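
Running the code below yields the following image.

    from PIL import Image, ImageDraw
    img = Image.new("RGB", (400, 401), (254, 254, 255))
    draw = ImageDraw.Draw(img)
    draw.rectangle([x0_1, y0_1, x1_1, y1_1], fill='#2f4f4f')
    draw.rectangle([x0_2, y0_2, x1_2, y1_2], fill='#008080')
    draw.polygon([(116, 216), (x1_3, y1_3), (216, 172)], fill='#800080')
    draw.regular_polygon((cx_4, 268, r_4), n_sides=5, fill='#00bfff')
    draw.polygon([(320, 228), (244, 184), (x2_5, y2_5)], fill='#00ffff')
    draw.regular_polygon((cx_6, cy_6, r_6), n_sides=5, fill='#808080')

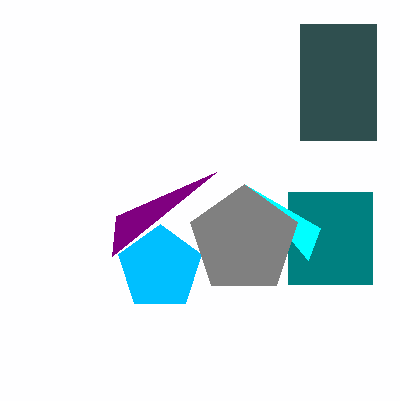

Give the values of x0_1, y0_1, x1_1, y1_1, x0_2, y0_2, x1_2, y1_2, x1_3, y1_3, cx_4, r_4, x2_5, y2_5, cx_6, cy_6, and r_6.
x0_1 = 300, y0_1 = 24, x1_1 = 376, y1_1 = 140, x0_2 = 288, y0_2 = 192, x1_2 = 372, y1_2 = 284, x1_3 = 112, y1_3 = 256, cx_4 = 160, r_4 = 44, x2_5 = 308, y2_5 = 260, cx_6 = 244, cy_6 = 240, r_6 = 56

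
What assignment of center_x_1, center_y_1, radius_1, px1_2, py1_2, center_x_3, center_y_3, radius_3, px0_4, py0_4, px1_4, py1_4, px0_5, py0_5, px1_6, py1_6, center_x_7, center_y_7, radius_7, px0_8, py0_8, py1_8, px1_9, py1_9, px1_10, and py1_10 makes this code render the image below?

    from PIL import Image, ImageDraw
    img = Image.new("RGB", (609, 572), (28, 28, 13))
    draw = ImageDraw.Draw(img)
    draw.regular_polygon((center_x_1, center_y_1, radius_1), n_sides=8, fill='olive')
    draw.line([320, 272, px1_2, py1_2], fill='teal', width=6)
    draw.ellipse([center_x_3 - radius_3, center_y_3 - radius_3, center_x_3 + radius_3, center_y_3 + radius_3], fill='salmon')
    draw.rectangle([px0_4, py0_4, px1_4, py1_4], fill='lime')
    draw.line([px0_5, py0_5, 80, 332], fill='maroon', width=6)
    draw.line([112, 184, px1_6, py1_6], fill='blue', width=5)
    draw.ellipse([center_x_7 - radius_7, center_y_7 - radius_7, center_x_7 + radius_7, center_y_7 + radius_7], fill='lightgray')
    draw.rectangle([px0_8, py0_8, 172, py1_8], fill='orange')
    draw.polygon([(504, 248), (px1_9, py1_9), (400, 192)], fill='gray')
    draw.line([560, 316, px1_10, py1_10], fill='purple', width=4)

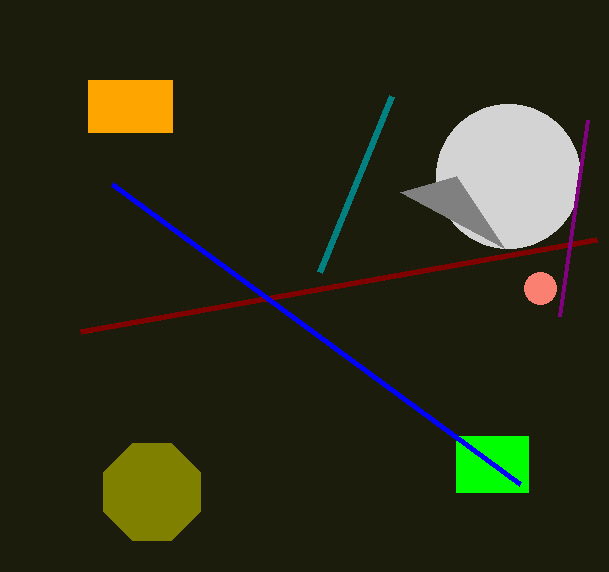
center_x_1 = 152; center_y_1 = 492; radius_1 = 52; px1_2 = 392; py1_2 = 96; center_x_3 = 540; center_y_3 = 288; radius_3 = 16; px0_4 = 456; py0_4 = 436; px1_4 = 528; py1_4 = 492; px0_5 = 596; py0_5 = 240; px1_6 = 520; py1_6 = 484; center_x_7 = 508; center_y_7 = 176; radius_7 = 72; px0_8 = 88; py0_8 = 80; py1_8 = 132; px1_9 = 456; py1_9 = 176; px1_10 = 588; py1_10 = 120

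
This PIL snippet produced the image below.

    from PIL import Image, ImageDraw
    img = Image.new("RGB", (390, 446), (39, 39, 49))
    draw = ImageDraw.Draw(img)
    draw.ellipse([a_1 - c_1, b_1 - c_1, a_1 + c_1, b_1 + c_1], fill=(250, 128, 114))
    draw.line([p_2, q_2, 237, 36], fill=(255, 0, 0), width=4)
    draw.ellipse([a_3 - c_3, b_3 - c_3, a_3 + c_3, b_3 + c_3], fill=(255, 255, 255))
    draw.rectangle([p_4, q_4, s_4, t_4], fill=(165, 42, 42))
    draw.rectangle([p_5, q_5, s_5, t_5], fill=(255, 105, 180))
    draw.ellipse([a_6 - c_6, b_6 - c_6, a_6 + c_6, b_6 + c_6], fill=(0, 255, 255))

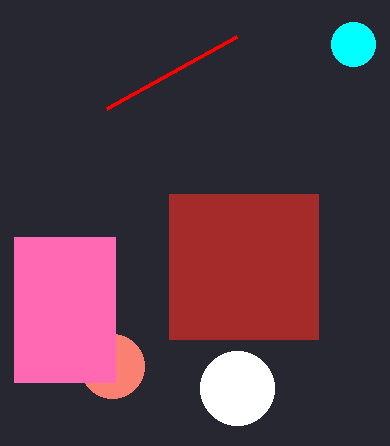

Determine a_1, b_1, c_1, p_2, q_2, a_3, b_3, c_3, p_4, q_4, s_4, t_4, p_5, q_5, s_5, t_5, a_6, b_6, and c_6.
a_1 = 112, b_1 = 366, c_1 = 32, p_2 = 107, q_2 = 108, a_3 = 237, b_3 = 388, c_3 = 37, p_4 = 169, q_4 = 194, s_4 = 318, t_4 = 339, p_5 = 14, q_5 = 237, s_5 = 115, t_5 = 382, a_6 = 353, b_6 = 44, c_6 = 22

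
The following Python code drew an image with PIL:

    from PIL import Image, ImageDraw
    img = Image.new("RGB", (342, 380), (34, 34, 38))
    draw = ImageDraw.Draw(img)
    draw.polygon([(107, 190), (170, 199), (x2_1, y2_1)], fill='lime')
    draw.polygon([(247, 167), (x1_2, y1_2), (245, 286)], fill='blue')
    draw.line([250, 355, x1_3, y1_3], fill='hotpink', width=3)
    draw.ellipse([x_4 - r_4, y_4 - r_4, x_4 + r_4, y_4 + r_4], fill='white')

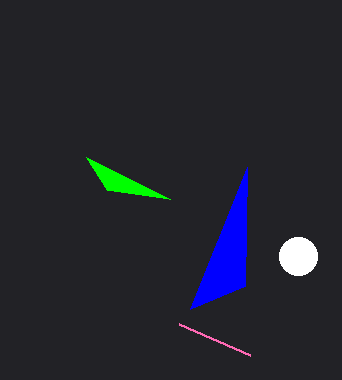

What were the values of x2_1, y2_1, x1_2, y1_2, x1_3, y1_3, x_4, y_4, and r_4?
x2_1 = 86, y2_1 = 157, x1_2 = 190, y1_2 = 309, x1_3 = 179, y1_3 = 324, x_4 = 298, y_4 = 256, r_4 = 19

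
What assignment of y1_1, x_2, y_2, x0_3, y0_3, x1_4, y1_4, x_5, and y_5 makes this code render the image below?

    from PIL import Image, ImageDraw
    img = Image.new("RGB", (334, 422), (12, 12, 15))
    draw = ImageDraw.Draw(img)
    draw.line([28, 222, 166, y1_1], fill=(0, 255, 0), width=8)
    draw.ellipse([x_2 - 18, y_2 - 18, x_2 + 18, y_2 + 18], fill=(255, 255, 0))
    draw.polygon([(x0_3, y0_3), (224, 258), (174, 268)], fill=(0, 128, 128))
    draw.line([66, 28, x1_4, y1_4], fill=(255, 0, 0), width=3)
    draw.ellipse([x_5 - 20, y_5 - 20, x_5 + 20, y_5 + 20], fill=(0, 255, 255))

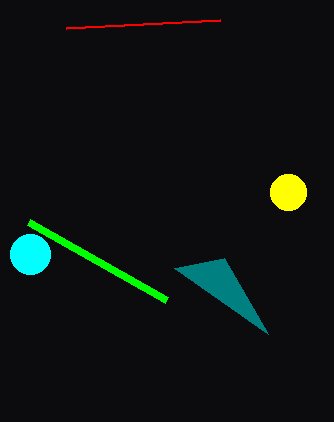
y1_1 = 300; x_2 = 288; y_2 = 192; x0_3 = 268; y0_3 = 334; x1_4 = 220; y1_4 = 20; x_5 = 30; y_5 = 254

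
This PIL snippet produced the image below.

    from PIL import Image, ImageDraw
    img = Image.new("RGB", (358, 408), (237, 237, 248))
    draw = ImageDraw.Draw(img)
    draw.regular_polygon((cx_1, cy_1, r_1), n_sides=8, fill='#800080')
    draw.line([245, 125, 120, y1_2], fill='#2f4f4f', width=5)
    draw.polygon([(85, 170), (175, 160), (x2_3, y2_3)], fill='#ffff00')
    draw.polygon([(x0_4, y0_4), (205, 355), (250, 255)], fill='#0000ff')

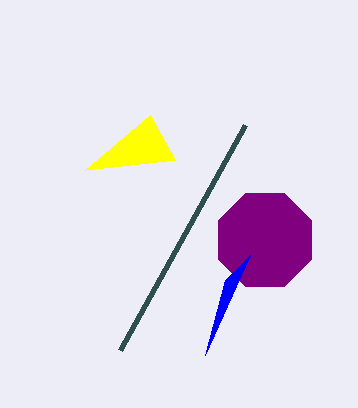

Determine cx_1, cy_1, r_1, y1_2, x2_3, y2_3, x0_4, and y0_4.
cx_1 = 265
cy_1 = 240
r_1 = 50
y1_2 = 350
x2_3 = 150
y2_3 = 115
x0_4 = 225
y0_4 = 280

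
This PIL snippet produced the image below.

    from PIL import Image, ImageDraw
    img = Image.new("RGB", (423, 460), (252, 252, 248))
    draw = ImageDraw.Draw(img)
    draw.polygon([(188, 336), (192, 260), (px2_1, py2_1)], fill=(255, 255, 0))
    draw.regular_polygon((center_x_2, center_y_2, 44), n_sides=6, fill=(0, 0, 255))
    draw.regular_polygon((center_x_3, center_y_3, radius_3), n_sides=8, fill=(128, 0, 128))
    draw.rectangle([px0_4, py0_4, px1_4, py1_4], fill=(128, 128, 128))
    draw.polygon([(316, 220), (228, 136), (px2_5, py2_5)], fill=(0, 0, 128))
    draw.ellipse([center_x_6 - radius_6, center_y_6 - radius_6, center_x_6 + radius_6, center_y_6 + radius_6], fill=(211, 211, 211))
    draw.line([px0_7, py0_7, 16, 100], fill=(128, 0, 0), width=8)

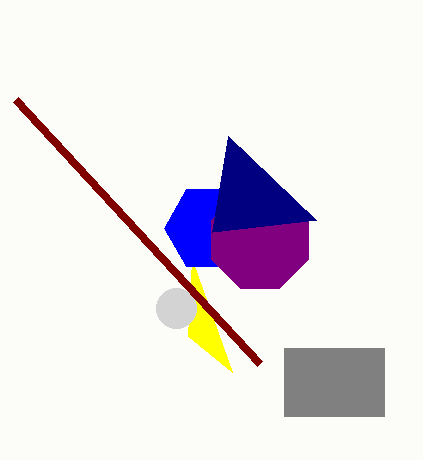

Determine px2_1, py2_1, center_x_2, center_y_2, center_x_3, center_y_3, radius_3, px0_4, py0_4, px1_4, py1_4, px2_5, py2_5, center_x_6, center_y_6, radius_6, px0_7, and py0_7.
px2_1 = 232; py2_1 = 372; center_x_2 = 208; center_y_2 = 228; center_x_3 = 260; center_y_3 = 240; radius_3 = 52; px0_4 = 284; py0_4 = 348; px1_4 = 384; py1_4 = 416; px2_5 = 212; py2_5 = 232; center_x_6 = 176; center_y_6 = 308; radius_6 = 20; px0_7 = 260; py0_7 = 364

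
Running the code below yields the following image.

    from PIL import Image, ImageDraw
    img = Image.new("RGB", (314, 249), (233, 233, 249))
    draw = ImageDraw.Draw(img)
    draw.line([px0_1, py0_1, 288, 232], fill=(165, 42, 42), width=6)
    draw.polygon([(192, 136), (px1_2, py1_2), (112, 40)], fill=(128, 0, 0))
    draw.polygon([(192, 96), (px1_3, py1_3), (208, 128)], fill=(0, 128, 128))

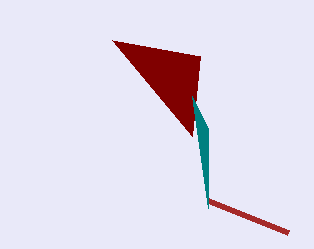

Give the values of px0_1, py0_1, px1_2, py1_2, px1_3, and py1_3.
px0_1 = 208; py0_1 = 200; px1_2 = 200; py1_2 = 56; px1_3 = 208; py1_3 = 208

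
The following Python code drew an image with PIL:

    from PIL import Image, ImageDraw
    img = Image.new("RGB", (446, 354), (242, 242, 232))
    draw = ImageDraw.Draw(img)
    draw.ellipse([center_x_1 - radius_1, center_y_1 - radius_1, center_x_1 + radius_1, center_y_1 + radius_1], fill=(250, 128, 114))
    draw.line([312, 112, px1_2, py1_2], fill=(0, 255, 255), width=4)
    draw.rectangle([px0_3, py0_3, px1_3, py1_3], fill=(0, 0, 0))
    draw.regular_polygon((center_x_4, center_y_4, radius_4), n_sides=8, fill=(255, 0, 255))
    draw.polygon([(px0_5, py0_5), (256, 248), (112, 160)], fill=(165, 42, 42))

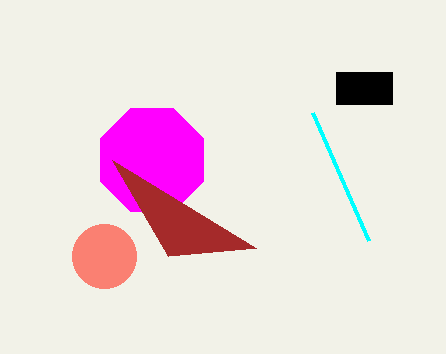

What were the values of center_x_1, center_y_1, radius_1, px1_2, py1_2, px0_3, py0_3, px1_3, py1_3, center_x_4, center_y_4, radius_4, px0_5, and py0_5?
center_x_1 = 104
center_y_1 = 256
radius_1 = 32
px1_2 = 368
py1_2 = 240
px0_3 = 336
py0_3 = 72
px1_3 = 392
py1_3 = 104
center_x_4 = 152
center_y_4 = 160
radius_4 = 56
px0_5 = 168
py0_5 = 256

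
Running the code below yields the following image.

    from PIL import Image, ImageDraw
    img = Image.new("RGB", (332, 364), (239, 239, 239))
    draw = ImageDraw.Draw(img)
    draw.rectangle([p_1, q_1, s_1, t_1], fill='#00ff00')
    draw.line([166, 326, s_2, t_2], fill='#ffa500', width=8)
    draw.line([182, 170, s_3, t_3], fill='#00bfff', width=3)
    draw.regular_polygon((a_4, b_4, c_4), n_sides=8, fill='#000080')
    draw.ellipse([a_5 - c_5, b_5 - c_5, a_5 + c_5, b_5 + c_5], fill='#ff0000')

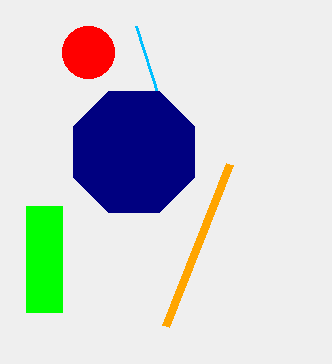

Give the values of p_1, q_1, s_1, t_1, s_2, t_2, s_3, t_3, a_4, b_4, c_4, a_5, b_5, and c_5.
p_1 = 26, q_1 = 206, s_1 = 62, t_1 = 312, s_2 = 230, t_2 = 164, s_3 = 136, t_3 = 26, a_4 = 134, b_4 = 152, c_4 = 66, a_5 = 88, b_5 = 52, c_5 = 26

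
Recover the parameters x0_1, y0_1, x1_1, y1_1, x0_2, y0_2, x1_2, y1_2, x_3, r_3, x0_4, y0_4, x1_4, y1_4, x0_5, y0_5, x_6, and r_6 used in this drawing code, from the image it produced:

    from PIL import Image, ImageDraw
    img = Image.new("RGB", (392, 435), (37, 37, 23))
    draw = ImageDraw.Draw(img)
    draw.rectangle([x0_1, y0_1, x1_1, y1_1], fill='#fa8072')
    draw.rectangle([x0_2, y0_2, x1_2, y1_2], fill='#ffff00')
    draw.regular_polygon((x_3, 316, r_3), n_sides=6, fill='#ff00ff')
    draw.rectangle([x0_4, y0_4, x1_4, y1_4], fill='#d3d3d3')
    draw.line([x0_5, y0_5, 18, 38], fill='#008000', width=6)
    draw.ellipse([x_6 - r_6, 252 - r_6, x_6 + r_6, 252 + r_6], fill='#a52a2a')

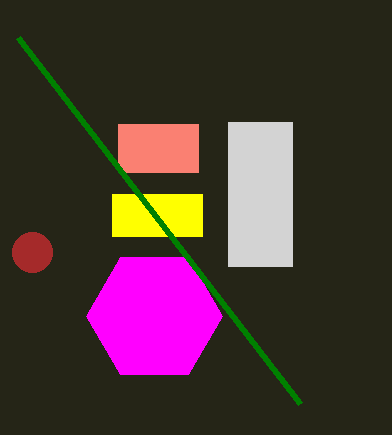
x0_1 = 118; y0_1 = 124; x1_1 = 198; y1_1 = 172; x0_2 = 112; y0_2 = 194; x1_2 = 202; y1_2 = 236; x_3 = 154; r_3 = 68; x0_4 = 228; y0_4 = 122; x1_4 = 292; y1_4 = 266; x0_5 = 300; y0_5 = 404; x_6 = 32; r_6 = 20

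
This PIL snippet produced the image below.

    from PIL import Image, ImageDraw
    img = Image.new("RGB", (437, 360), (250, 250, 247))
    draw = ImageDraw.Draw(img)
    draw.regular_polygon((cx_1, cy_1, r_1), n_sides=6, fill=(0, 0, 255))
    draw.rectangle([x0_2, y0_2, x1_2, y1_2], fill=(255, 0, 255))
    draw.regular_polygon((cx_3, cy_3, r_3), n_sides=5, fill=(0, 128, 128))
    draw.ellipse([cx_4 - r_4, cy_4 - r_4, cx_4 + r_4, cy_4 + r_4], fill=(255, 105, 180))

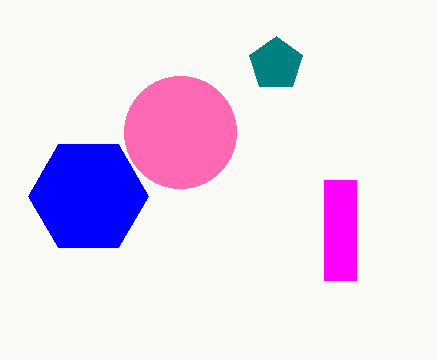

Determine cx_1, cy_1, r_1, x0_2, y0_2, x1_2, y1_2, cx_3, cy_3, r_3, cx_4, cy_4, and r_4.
cx_1 = 88, cy_1 = 196, r_1 = 60, x0_2 = 324, y0_2 = 180, x1_2 = 356, y1_2 = 280, cx_3 = 276, cy_3 = 64, r_3 = 28, cx_4 = 180, cy_4 = 132, r_4 = 56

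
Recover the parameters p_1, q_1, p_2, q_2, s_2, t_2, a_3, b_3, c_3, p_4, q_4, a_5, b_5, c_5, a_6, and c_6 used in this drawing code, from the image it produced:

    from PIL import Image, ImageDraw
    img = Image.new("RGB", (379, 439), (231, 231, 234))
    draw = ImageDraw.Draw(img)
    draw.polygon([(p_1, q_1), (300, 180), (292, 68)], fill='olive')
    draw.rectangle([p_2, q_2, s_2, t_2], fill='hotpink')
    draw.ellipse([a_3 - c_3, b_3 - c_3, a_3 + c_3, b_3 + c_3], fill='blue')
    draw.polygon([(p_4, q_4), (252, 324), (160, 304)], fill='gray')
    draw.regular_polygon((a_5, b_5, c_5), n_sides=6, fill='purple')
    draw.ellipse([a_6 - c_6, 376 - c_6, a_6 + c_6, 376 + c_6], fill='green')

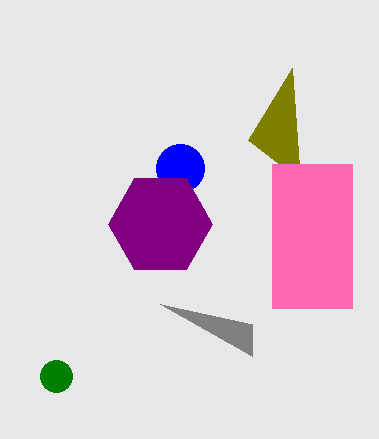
p_1 = 248
q_1 = 140
p_2 = 272
q_2 = 164
s_2 = 352
t_2 = 308
a_3 = 180
b_3 = 168
c_3 = 24
p_4 = 252
q_4 = 356
a_5 = 160
b_5 = 224
c_5 = 52
a_6 = 56
c_6 = 16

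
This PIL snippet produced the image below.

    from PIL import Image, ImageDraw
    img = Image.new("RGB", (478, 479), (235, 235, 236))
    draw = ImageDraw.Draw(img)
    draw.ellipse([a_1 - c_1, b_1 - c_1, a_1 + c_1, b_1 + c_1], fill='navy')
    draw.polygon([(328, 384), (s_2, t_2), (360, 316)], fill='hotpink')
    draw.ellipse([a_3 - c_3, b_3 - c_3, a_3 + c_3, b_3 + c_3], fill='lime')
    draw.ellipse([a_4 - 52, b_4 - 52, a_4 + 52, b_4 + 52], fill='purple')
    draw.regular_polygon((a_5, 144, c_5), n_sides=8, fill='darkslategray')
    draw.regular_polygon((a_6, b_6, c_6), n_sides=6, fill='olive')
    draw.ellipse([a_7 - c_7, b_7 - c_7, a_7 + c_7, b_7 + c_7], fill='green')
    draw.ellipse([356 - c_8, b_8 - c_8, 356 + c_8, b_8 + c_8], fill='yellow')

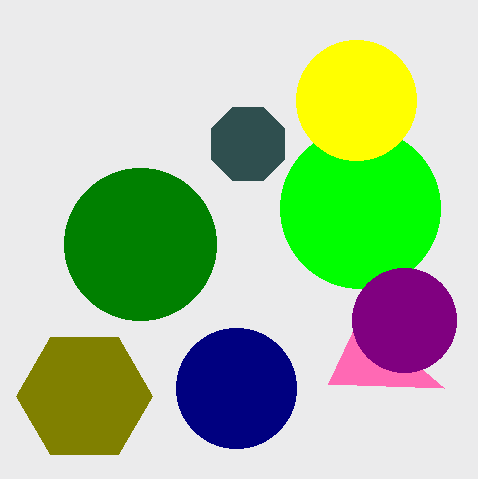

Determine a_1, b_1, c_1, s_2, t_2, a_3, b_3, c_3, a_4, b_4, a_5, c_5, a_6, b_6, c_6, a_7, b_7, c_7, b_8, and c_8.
a_1 = 236, b_1 = 388, c_1 = 60, s_2 = 444, t_2 = 388, a_3 = 360, b_3 = 208, c_3 = 80, a_4 = 404, b_4 = 320, a_5 = 248, c_5 = 40, a_6 = 84, b_6 = 396, c_6 = 68, a_7 = 140, b_7 = 244, c_7 = 76, b_8 = 100, c_8 = 60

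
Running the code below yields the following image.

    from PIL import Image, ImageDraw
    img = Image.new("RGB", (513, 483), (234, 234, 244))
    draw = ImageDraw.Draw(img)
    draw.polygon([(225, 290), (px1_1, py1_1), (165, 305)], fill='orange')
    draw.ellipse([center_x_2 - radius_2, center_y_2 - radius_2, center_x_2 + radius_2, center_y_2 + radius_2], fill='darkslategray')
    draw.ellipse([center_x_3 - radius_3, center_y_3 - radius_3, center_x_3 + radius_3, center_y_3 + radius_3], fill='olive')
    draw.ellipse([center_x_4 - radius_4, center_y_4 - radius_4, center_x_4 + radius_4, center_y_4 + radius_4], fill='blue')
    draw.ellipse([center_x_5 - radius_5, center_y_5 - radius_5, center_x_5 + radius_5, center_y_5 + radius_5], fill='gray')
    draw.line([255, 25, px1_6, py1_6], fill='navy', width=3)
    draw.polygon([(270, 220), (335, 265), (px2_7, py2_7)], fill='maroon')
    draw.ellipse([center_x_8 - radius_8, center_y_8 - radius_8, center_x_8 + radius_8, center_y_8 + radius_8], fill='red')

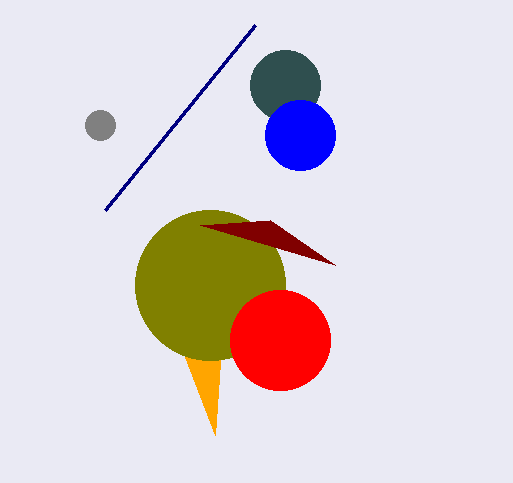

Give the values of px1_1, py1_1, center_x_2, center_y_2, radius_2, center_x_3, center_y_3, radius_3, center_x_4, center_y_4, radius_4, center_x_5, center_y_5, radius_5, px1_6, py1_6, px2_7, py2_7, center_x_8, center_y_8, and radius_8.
px1_1 = 215, py1_1 = 435, center_x_2 = 285, center_y_2 = 85, radius_2 = 35, center_x_3 = 210, center_y_3 = 285, radius_3 = 75, center_x_4 = 300, center_y_4 = 135, radius_4 = 35, center_x_5 = 100, center_y_5 = 125, radius_5 = 15, px1_6 = 105, py1_6 = 210, px2_7 = 200, py2_7 = 225, center_x_8 = 280, center_y_8 = 340, radius_8 = 50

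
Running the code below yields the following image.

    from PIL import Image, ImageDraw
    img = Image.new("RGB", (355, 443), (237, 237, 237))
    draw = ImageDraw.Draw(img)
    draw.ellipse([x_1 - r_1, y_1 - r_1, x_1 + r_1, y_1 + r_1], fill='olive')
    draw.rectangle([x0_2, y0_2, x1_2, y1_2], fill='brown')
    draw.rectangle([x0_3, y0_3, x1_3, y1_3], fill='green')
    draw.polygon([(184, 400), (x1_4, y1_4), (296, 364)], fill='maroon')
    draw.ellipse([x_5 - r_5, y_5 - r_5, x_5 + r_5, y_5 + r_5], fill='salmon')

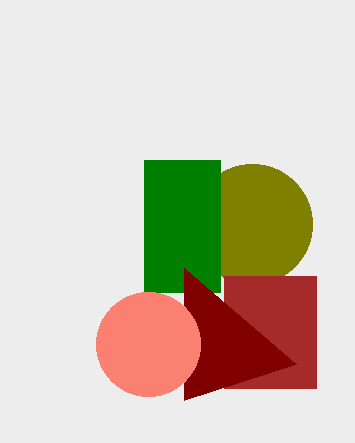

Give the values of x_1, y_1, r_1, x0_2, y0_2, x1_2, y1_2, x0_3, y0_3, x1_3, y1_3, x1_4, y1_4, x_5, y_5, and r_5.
x_1 = 252; y_1 = 224; r_1 = 60; x0_2 = 224; y0_2 = 276; x1_2 = 316; y1_2 = 388; x0_3 = 144; y0_3 = 160; x1_3 = 220; y1_3 = 292; x1_4 = 184; y1_4 = 268; x_5 = 148; y_5 = 344; r_5 = 52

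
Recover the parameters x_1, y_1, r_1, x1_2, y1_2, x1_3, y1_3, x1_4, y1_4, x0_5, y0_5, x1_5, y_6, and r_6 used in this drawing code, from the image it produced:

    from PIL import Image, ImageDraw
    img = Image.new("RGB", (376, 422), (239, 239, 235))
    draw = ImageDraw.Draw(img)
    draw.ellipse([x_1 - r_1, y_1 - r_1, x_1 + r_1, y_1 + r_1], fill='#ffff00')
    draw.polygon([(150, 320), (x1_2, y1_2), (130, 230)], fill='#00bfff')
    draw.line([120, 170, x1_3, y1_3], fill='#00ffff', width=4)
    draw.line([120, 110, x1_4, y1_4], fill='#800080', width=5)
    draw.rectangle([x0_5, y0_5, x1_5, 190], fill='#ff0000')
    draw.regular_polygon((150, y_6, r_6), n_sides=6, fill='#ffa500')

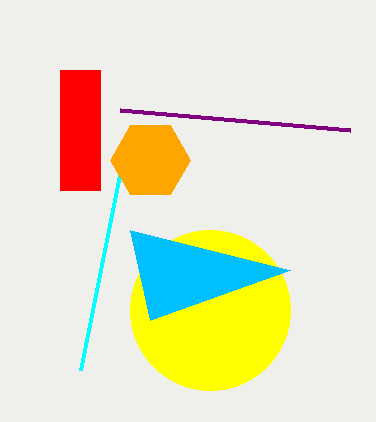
x_1 = 210, y_1 = 310, r_1 = 80, x1_2 = 290, y1_2 = 270, x1_3 = 80, y1_3 = 370, x1_4 = 350, y1_4 = 130, x0_5 = 60, y0_5 = 70, x1_5 = 100, y_6 = 160, r_6 = 40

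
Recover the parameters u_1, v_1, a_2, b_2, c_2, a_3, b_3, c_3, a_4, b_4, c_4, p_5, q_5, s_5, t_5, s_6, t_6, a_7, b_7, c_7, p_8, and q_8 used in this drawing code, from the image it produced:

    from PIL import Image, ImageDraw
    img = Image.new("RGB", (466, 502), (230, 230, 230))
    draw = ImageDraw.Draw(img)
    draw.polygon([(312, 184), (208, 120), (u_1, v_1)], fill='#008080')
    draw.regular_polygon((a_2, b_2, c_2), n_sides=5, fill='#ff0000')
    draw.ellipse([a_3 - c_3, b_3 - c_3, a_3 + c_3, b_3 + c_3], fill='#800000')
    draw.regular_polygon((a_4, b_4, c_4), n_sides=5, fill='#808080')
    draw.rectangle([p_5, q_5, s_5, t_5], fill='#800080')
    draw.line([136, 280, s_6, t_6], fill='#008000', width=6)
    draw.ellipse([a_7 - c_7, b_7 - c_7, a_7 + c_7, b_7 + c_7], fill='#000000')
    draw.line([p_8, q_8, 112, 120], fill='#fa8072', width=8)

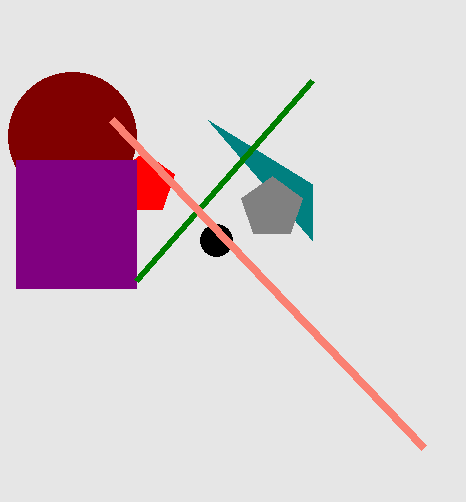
u_1 = 312, v_1 = 240, a_2 = 144, b_2 = 184, c_2 = 32, a_3 = 72, b_3 = 136, c_3 = 64, a_4 = 272, b_4 = 208, c_4 = 32, p_5 = 16, q_5 = 160, s_5 = 136, t_5 = 288, s_6 = 312, t_6 = 80, a_7 = 216, b_7 = 240, c_7 = 16, p_8 = 424, q_8 = 448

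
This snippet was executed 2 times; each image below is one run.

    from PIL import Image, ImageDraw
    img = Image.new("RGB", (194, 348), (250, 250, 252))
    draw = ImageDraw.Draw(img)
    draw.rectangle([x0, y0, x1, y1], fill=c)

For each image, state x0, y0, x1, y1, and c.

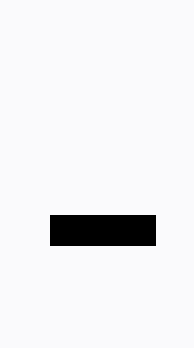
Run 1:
x0 = 50
y0 = 215
x1 = 155
y1 = 245
c = 'black'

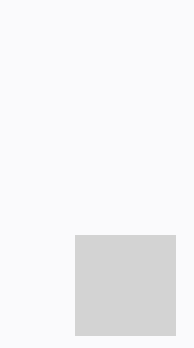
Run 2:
x0 = 75; y0 = 235; x1 = 175; y1 = 335; c = 'lightgray'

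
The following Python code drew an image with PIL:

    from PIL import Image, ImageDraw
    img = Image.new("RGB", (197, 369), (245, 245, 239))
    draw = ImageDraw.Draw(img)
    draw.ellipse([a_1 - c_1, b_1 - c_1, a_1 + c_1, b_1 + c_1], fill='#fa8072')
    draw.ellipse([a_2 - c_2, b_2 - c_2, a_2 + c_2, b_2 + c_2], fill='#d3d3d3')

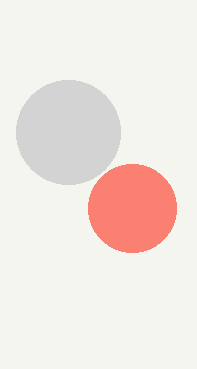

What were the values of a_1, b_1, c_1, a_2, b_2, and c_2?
a_1 = 132; b_1 = 208; c_1 = 44; a_2 = 68; b_2 = 132; c_2 = 52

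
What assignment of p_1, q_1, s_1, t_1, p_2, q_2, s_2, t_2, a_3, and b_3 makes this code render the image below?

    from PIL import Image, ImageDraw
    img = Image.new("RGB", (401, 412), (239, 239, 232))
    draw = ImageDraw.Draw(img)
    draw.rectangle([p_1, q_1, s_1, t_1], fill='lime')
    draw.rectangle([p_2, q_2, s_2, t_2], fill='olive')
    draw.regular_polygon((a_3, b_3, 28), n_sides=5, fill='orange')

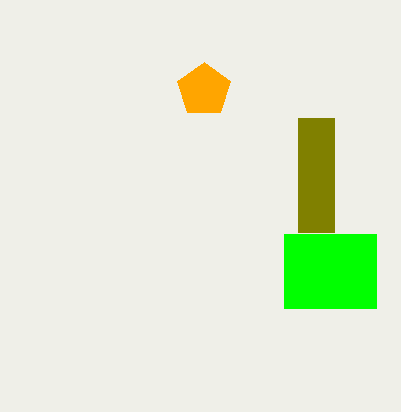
p_1 = 284; q_1 = 234; s_1 = 376; t_1 = 308; p_2 = 298; q_2 = 118; s_2 = 334; t_2 = 232; a_3 = 204; b_3 = 90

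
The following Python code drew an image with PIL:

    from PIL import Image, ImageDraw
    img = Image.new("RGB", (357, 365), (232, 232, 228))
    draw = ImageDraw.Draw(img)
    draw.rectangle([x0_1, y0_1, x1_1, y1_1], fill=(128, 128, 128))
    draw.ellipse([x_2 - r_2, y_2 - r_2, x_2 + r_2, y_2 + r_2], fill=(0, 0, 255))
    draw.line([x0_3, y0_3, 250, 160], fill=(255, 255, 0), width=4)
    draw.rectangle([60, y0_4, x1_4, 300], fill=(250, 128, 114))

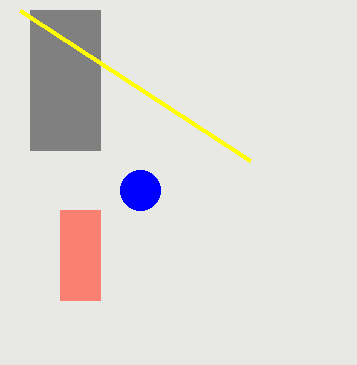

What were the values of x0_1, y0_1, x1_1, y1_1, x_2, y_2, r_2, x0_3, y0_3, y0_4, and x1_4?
x0_1 = 30
y0_1 = 10
x1_1 = 100
y1_1 = 150
x_2 = 140
y_2 = 190
r_2 = 20
x0_3 = 20
y0_3 = 10
y0_4 = 210
x1_4 = 100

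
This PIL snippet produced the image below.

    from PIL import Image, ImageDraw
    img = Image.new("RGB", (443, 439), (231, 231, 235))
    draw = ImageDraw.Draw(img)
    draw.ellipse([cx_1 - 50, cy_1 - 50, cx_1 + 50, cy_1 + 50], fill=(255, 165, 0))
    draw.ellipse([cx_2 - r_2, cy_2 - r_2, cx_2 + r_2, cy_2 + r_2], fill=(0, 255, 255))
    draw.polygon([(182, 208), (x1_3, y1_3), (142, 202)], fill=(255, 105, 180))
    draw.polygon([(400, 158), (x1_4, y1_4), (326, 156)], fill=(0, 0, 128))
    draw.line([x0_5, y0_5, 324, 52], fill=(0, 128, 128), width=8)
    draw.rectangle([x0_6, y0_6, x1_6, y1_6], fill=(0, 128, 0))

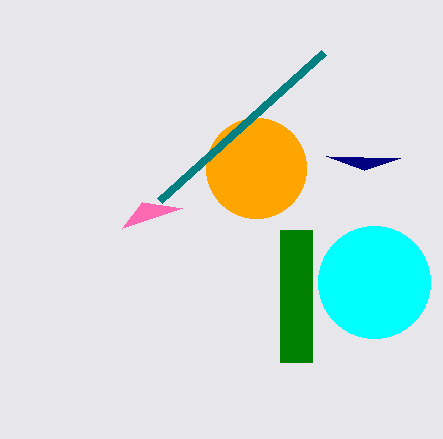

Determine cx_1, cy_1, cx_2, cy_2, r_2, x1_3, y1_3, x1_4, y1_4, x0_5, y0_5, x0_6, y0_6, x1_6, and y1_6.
cx_1 = 256, cy_1 = 168, cx_2 = 374, cy_2 = 282, r_2 = 56, x1_3 = 122, y1_3 = 228, x1_4 = 364, y1_4 = 170, x0_5 = 160, y0_5 = 200, x0_6 = 280, y0_6 = 230, x1_6 = 312, y1_6 = 362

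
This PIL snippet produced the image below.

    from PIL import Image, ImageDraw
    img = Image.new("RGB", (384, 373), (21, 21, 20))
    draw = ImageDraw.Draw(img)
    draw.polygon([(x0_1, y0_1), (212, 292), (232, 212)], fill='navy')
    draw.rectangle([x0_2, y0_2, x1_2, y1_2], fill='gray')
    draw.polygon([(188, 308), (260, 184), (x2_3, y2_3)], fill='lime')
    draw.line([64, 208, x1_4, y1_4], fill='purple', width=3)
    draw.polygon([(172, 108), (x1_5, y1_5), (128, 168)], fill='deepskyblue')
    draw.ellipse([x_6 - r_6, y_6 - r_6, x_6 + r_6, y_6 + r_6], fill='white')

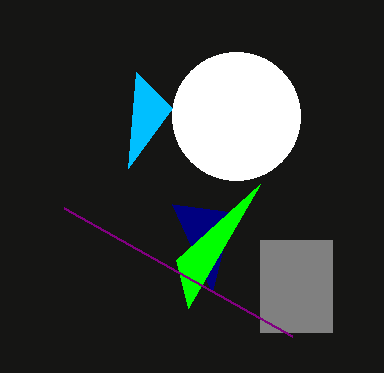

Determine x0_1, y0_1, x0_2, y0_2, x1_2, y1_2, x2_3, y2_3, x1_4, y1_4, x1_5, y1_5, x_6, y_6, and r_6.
x0_1 = 172, y0_1 = 204, x0_2 = 260, y0_2 = 240, x1_2 = 332, y1_2 = 332, x2_3 = 176, y2_3 = 260, x1_4 = 292, y1_4 = 336, x1_5 = 136, y1_5 = 72, x_6 = 236, y_6 = 116, r_6 = 64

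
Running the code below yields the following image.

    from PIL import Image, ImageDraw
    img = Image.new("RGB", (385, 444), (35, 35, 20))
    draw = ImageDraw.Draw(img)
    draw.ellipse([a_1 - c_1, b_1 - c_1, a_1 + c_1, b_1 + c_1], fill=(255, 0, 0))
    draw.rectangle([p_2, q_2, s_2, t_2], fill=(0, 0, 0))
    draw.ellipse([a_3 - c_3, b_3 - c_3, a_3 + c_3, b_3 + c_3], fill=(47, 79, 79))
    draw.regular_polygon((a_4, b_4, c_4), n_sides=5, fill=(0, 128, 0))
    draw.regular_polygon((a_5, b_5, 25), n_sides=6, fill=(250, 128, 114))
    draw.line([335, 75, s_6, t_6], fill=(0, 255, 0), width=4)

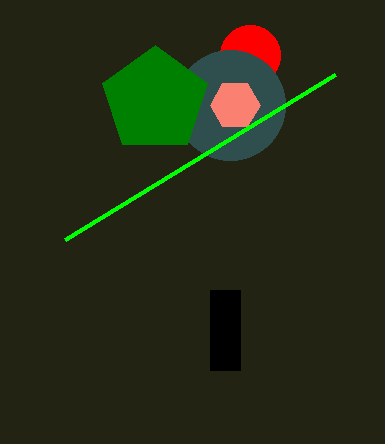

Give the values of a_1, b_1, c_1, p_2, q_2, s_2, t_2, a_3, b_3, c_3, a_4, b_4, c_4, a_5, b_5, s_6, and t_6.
a_1 = 250, b_1 = 55, c_1 = 30, p_2 = 210, q_2 = 290, s_2 = 240, t_2 = 370, a_3 = 230, b_3 = 105, c_3 = 55, a_4 = 155, b_4 = 100, c_4 = 55, a_5 = 235, b_5 = 105, s_6 = 65, t_6 = 240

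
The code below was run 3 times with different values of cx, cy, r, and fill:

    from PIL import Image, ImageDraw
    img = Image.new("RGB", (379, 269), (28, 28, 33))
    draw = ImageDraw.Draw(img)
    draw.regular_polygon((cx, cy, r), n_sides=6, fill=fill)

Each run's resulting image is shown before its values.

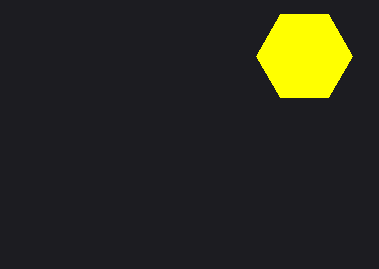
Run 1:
cx = 304, cy = 56, r = 48, fill = 'yellow'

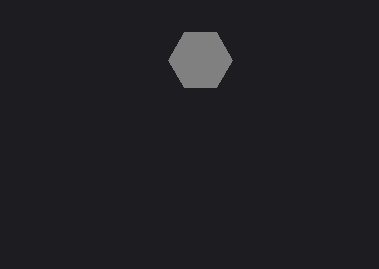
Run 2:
cx = 200
cy = 60
r = 32
fill = 'gray'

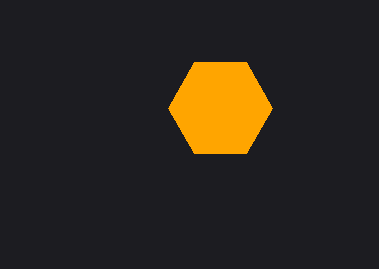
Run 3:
cx = 220, cy = 108, r = 52, fill = 'orange'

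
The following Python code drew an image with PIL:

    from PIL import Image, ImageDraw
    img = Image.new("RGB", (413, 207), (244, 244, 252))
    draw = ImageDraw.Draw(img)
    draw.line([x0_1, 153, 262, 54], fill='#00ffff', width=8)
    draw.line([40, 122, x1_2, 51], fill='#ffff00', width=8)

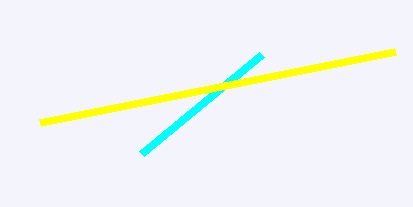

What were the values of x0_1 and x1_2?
x0_1 = 142
x1_2 = 395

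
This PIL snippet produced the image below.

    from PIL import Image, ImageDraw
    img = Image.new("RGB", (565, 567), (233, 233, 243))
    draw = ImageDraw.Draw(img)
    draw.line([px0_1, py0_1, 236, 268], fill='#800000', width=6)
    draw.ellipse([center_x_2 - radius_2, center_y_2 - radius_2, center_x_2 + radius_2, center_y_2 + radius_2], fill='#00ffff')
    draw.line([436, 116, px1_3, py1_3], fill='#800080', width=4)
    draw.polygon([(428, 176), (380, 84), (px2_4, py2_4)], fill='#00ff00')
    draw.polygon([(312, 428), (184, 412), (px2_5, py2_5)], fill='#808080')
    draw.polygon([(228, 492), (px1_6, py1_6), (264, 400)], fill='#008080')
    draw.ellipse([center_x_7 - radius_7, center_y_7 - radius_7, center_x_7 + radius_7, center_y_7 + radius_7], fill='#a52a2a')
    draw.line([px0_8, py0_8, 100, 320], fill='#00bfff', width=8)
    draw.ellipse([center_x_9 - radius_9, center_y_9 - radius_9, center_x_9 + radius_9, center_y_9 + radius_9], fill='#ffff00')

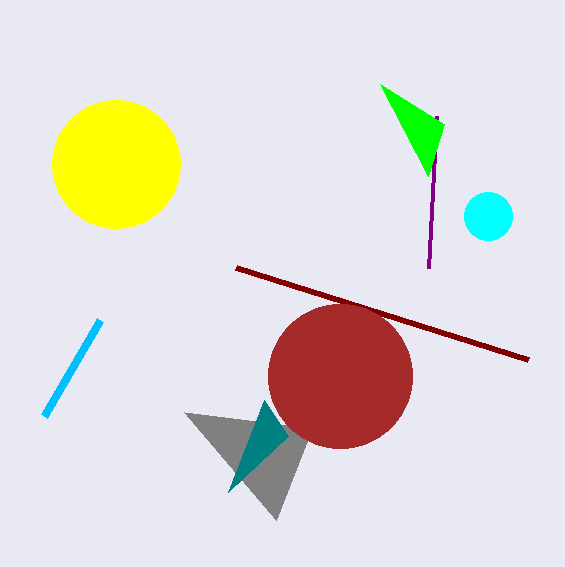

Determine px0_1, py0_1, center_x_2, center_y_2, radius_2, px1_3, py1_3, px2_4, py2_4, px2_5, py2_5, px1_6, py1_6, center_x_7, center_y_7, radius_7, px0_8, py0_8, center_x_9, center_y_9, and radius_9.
px0_1 = 528, py0_1 = 360, center_x_2 = 488, center_y_2 = 216, radius_2 = 24, px1_3 = 428, py1_3 = 268, px2_4 = 444, py2_4 = 124, px2_5 = 276, py2_5 = 520, px1_6 = 288, py1_6 = 436, center_x_7 = 340, center_y_7 = 376, radius_7 = 72, px0_8 = 44, py0_8 = 416, center_x_9 = 116, center_y_9 = 164, radius_9 = 64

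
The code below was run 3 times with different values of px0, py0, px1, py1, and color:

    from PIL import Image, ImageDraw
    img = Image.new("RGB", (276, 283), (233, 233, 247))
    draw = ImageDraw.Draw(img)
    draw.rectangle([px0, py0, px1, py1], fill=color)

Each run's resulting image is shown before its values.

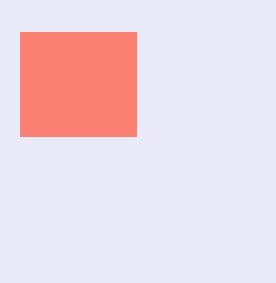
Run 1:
px0 = 20, py0 = 32, px1 = 136, py1 = 136, color = 'salmon'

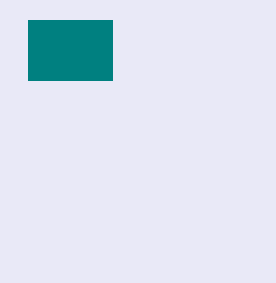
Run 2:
px0 = 28, py0 = 20, px1 = 112, py1 = 80, color = 'teal'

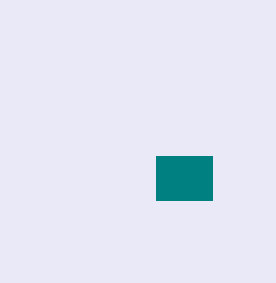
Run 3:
px0 = 156
py0 = 156
px1 = 212
py1 = 200
color = 'teal'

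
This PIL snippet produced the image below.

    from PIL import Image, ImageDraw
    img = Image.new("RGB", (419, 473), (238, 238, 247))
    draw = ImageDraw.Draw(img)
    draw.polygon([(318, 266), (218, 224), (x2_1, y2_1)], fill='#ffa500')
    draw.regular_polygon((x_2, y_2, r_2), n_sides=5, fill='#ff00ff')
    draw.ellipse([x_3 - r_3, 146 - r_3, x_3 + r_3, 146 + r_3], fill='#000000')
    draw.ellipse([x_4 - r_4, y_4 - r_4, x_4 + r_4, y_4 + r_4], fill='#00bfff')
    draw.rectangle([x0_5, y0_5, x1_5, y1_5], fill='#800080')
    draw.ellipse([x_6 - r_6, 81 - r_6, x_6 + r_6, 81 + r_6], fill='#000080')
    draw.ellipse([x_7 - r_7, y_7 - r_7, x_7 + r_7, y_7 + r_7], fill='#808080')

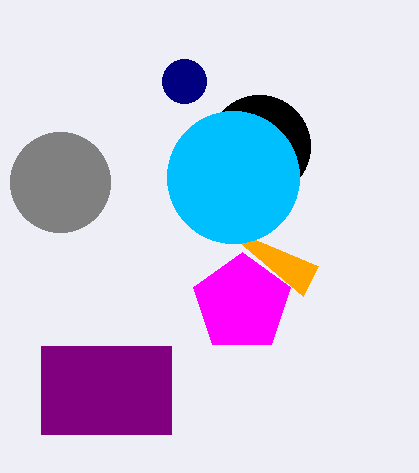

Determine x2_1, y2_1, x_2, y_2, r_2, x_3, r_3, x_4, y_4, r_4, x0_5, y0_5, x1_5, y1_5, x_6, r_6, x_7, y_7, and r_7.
x2_1 = 303; y2_1 = 296; x_2 = 242; y_2 = 303; r_2 = 51; x_3 = 259; r_3 = 51; x_4 = 233; y_4 = 177; r_4 = 66; x0_5 = 41; y0_5 = 346; x1_5 = 171; y1_5 = 434; x_6 = 184; r_6 = 22; x_7 = 60; y_7 = 182; r_7 = 50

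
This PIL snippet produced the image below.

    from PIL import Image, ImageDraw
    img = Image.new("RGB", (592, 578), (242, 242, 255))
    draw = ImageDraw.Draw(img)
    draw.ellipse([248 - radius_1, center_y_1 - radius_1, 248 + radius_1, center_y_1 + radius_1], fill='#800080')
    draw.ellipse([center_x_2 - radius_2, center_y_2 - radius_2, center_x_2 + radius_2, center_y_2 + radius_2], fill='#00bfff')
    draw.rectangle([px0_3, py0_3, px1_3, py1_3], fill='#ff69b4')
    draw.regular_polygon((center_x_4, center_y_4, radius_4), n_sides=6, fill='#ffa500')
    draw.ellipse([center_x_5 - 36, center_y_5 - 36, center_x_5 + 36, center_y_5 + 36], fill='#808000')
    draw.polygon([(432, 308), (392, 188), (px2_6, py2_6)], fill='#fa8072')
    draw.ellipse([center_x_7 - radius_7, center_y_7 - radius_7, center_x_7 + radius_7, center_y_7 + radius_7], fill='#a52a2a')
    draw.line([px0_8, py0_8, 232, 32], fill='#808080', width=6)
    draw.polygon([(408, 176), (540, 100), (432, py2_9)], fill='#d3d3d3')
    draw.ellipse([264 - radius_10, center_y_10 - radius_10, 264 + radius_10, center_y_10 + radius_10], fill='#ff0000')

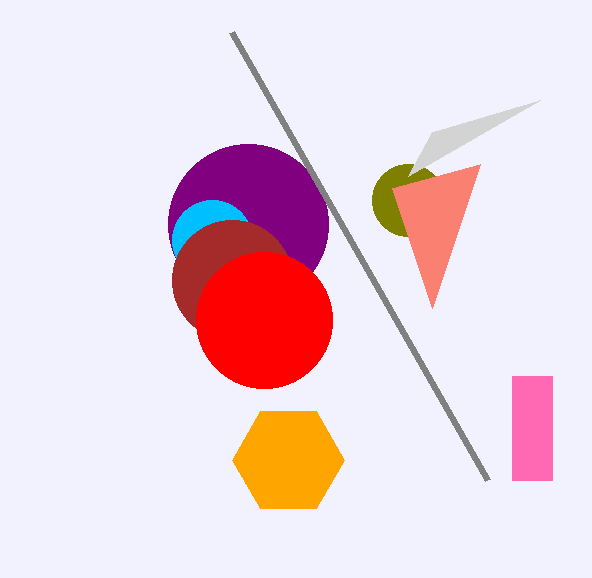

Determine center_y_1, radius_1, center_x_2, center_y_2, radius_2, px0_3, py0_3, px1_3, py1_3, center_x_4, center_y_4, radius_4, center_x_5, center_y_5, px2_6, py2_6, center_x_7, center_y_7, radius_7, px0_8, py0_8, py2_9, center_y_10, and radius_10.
center_y_1 = 224
radius_1 = 80
center_x_2 = 212
center_y_2 = 240
radius_2 = 40
px0_3 = 512
py0_3 = 376
px1_3 = 552
py1_3 = 480
center_x_4 = 288
center_y_4 = 460
radius_4 = 56
center_x_5 = 408
center_y_5 = 200
px2_6 = 480
py2_6 = 164
center_x_7 = 232
center_y_7 = 280
radius_7 = 60
px0_8 = 488
py0_8 = 480
py2_9 = 132
center_y_10 = 320
radius_10 = 68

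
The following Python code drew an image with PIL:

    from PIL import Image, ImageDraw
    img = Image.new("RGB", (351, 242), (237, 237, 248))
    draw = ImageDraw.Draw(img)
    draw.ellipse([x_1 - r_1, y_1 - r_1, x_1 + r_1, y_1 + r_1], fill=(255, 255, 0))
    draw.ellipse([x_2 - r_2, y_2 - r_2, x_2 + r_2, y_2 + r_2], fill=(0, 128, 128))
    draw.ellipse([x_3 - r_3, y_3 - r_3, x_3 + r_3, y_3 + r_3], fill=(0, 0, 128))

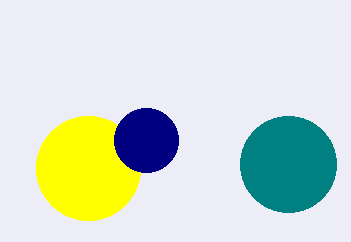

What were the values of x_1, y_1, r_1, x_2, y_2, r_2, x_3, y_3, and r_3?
x_1 = 88, y_1 = 168, r_1 = 52, x_2 = 288, y_2 = 164, r_2 = 48, x_3 = 146, y_3 = 140, r_3 = 32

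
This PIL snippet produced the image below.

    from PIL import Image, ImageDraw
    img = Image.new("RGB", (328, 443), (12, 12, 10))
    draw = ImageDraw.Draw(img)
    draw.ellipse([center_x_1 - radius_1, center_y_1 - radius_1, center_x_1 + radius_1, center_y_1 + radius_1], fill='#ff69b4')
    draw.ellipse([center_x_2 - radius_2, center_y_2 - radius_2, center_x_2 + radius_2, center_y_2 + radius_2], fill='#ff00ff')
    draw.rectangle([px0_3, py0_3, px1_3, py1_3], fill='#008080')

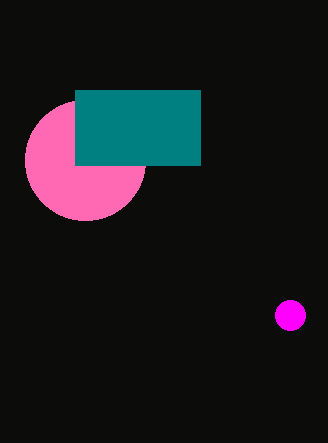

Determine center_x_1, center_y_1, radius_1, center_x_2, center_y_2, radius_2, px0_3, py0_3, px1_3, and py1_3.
center_x_1 = 85, center_y_1 = 160, radius_1 = 60, center_x_2 = 290, center_y_2 = 315, radius_2 = 15, px0_3 = 75, py0_3 = 90, px1_3 = 200, py1_3 = 165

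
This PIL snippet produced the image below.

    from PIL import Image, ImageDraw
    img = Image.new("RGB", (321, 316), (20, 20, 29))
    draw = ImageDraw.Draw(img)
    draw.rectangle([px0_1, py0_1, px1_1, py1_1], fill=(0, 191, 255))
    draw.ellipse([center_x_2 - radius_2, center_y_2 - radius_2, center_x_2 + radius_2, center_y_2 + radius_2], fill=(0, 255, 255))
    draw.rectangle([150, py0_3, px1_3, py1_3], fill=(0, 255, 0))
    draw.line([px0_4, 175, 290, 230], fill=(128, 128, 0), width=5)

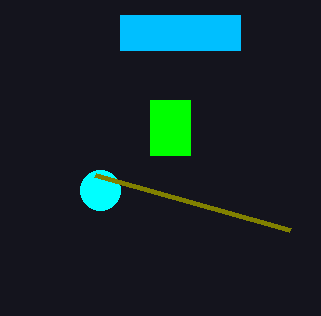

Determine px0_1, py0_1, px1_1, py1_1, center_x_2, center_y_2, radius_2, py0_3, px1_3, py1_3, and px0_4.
px0_1 = 120, py0_1 = 15, px1_1 = 240, py1_1 = 50, center_x_2 = 100, center_y_2 = 190, radius_2 = 20, py0_3 = 100, px1_3 = 190, py1_3 = 155, px0_4 = 95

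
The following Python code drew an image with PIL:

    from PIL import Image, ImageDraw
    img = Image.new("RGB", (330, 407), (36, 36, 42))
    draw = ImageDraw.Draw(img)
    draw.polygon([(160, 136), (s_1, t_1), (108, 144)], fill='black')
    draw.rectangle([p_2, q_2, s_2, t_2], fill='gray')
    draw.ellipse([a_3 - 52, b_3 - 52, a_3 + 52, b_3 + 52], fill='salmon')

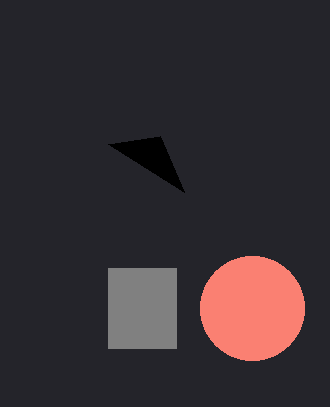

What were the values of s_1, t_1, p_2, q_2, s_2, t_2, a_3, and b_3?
s_1 = 184, t_1 = 192, p_2 = 108, q_2 = 268, s_2 = 176, t_2 = 348, a_3 = 252, b_3 = 308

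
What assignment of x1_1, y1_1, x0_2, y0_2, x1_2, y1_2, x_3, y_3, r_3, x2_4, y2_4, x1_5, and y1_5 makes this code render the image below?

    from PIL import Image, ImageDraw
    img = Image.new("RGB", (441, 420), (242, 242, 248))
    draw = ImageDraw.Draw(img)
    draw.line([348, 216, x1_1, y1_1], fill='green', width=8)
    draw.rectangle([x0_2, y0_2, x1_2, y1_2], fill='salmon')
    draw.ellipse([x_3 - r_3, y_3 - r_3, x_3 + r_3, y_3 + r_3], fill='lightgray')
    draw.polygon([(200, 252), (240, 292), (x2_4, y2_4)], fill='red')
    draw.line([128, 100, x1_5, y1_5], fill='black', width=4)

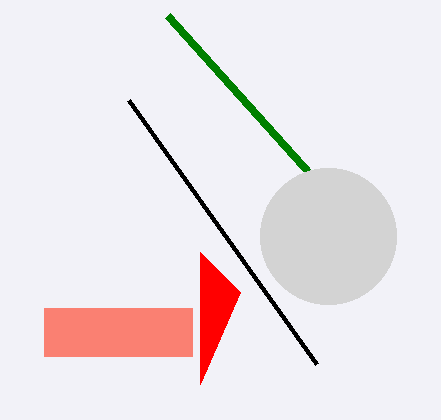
x1_1 = 168; y1_1 = 16; x0_2 = 44; y0_2 = 308; x1_2 = 192; y1_2 = 356; x_3 = 328; y_3 = 236; r_3 = 68; x2_4 = 200; y2_4 = 384; x1_5 = 316; y1_5 = 364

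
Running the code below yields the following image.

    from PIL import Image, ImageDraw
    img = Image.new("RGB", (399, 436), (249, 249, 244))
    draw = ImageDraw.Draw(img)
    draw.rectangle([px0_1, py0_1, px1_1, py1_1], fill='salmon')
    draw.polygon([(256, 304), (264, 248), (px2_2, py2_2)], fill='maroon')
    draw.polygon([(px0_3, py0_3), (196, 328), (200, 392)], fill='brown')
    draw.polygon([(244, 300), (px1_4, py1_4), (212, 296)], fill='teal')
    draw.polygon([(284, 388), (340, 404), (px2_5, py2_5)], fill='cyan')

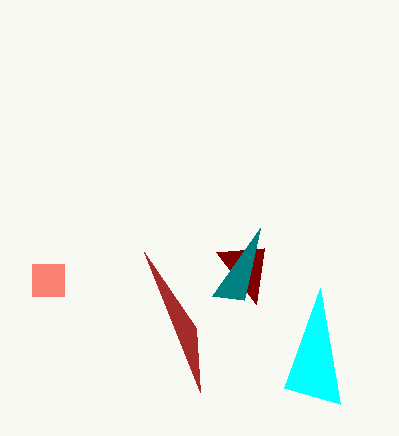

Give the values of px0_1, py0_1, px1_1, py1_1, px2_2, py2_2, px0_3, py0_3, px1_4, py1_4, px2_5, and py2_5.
px0_1 = 32; py0_1 = 264; px1_1 = 64; py1_1 = 296; px2_2 = 216; py2_2 = 252; px0_3 = 144; py0_3 = 252; px1_4 = 260; py1_4 = 228; px2_5 = 320; py2_5 = 288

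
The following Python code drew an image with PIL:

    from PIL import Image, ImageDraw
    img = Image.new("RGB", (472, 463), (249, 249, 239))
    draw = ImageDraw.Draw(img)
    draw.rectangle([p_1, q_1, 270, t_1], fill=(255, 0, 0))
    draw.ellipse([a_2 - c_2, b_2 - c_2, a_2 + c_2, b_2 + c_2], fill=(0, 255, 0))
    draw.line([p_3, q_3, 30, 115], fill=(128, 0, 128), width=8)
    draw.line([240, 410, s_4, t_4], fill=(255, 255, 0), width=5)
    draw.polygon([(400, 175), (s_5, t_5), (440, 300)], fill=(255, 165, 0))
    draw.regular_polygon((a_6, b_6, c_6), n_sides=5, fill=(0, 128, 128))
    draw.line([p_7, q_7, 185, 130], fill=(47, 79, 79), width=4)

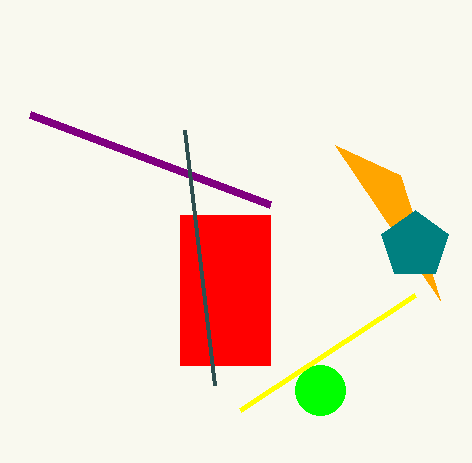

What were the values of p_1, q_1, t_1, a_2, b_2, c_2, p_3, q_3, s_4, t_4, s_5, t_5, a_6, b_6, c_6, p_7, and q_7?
p_1 = 180; q_1 = 215; t_1 = 365; a_2 = 320; b_2 = 390; c_2 = 25; p_3 = 270; q_3 = 205; s_4 = 415; t_4 = 295; s_5 = 335; t_5 = 145; a_6 = 415; b_6 = 245; c_6 = 35; p_7 = 215; q_7 = 385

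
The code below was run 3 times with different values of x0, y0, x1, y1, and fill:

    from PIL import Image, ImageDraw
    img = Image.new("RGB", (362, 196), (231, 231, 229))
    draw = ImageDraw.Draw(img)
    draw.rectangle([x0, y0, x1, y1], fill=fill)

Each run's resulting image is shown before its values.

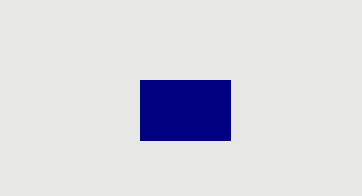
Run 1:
x0 = 140
y0 = 80
x1 = 230
y1 = 140
fill = 'navy'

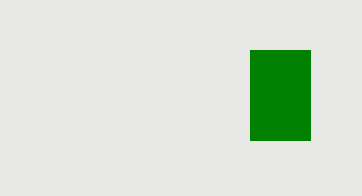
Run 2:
x0 = 250, y0 = 50, x1 = 310, y1 = 140, fill = 'green'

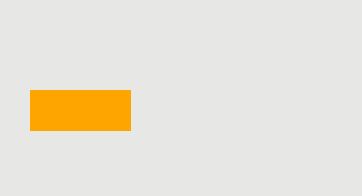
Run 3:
x0 = 30, y0 = 90, x1 = 130, y1 = 130, fill = 'orange'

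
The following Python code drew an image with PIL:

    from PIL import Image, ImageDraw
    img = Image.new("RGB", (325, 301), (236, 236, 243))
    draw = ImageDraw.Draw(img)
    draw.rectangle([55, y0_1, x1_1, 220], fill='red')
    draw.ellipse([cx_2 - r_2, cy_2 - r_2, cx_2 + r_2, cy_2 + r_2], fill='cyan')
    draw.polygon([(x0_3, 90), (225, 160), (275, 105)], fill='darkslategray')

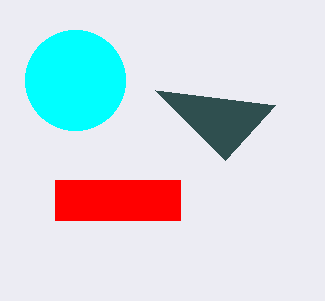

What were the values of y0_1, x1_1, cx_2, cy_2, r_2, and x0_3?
y0_1 = 180, x1_1 = 180, cx_2 = 75, cy_2 = 80, r_2 = 50, x0_3 = 155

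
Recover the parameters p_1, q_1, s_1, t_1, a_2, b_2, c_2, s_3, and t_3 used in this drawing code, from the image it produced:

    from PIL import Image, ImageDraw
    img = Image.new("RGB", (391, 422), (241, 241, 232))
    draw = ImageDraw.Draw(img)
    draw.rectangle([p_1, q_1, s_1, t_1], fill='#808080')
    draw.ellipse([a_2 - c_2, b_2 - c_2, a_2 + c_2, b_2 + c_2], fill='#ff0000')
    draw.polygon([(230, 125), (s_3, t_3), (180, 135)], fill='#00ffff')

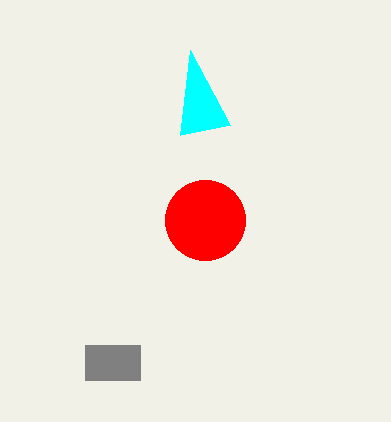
p_1 = 85
q_1 = 345
s_1 = 140
t_1 = 380
a_2 = 205
b_2 = 220
c_2 = 40
s_3 = 190
t_3 = 50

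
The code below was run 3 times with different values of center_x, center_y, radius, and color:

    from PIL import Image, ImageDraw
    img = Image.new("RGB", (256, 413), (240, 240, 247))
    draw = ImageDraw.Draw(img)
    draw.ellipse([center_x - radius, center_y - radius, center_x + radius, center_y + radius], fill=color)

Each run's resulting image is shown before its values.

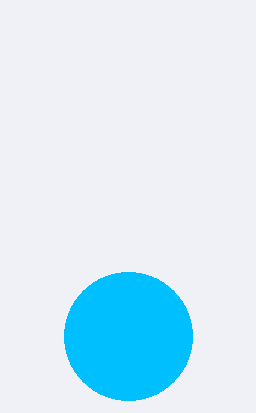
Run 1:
center_x = 128, center_y = 336, radius = 64, color = 'deepskyblue'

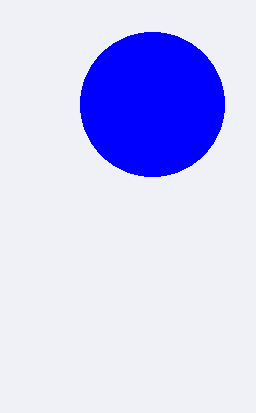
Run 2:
center_x = 152, center_y = 104, radius = 72, color = 'blue'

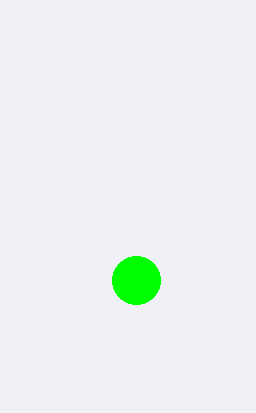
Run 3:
center_x = 136; center_y = 280; radius = 24; color = 'lime'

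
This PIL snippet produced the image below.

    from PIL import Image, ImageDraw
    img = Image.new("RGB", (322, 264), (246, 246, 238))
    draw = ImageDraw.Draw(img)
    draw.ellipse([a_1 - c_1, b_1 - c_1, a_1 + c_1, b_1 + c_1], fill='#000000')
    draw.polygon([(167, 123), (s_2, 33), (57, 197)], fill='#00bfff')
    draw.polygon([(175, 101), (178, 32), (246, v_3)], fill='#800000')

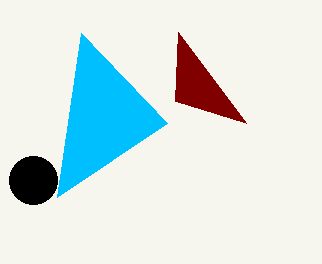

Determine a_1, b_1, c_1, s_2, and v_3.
a_1 = 33, b_1 = 180, c_1 = 24, s_2 = 81, v_3 = 123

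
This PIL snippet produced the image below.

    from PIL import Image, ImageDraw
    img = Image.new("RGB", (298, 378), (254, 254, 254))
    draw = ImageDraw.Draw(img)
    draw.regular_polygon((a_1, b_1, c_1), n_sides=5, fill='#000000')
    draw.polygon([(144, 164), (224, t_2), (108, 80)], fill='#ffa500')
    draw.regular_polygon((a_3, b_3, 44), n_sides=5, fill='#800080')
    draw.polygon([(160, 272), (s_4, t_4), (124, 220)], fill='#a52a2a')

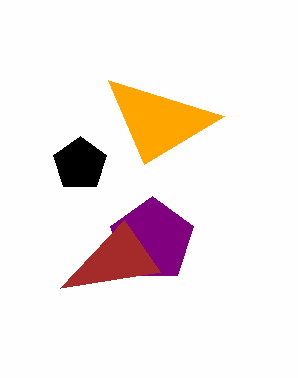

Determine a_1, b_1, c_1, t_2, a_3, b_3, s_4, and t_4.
a_1 = 80; b_1 = 164; c_1 = 28; t_2 = 116; a_3 = 152; b_3 = 240; s_4 = 60; t_4 = 288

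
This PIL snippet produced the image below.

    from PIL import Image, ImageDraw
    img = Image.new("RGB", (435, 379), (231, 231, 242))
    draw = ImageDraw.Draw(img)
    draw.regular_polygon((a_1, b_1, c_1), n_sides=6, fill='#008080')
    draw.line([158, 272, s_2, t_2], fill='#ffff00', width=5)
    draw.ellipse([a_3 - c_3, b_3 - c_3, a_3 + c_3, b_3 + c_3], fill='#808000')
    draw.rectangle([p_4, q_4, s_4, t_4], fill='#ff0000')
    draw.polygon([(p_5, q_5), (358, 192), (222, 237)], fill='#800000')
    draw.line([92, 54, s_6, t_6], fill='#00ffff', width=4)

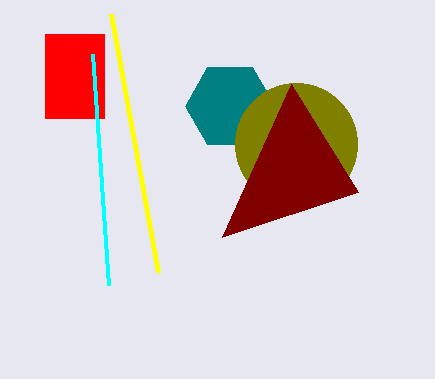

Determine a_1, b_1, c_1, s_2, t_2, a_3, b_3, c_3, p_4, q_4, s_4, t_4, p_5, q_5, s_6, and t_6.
a_1 = 230; b_1 = 106; c_1 = 45; s_2 = 111; t_2 = 14; a_3 = 296; b_3 = 144; c_3 = 61; p_4 = 45; q_4 = 34; s_4 = 104; t_4 = 118; p_5 = 291; q_5 = 84; s_6 = 108; t_6 = 285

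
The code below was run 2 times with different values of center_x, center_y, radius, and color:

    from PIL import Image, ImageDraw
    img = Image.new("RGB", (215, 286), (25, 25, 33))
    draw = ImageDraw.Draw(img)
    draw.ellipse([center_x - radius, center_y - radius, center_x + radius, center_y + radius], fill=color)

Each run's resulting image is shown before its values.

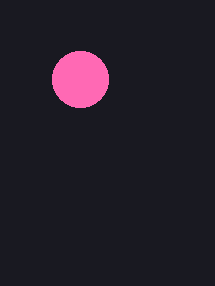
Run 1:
center_x = 80
center_y = 79
radius = 28
color = 'hotpink'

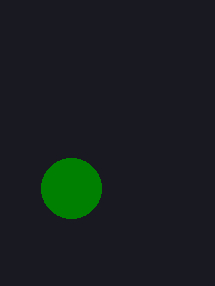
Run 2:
center_x = 71, center_y = 188, radius = 30, color = 'green'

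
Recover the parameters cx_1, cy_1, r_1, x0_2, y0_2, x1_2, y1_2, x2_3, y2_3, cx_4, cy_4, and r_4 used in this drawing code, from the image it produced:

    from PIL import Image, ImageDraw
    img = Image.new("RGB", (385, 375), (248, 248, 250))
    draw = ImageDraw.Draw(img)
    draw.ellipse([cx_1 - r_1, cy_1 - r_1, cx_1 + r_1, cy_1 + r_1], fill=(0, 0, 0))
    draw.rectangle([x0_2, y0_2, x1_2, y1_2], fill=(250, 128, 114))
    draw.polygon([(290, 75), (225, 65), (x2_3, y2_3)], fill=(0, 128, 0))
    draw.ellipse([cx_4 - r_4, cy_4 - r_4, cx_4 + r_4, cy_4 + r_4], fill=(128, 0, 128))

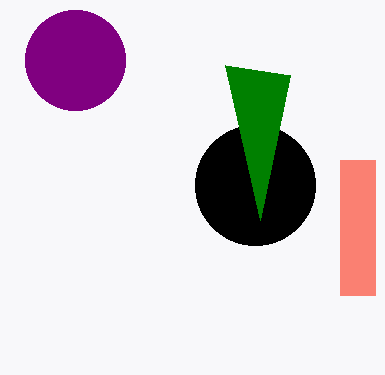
cx_1 = 255; cy_1 = 185; r_1 = 60; x0_2 = 340; y0_2 = 160; x1_2 = 375; y1_2 = 295; x2_3 = 260; y2_3 = 220; cx_4 = 75; cy_4 = 60; r_4 = 50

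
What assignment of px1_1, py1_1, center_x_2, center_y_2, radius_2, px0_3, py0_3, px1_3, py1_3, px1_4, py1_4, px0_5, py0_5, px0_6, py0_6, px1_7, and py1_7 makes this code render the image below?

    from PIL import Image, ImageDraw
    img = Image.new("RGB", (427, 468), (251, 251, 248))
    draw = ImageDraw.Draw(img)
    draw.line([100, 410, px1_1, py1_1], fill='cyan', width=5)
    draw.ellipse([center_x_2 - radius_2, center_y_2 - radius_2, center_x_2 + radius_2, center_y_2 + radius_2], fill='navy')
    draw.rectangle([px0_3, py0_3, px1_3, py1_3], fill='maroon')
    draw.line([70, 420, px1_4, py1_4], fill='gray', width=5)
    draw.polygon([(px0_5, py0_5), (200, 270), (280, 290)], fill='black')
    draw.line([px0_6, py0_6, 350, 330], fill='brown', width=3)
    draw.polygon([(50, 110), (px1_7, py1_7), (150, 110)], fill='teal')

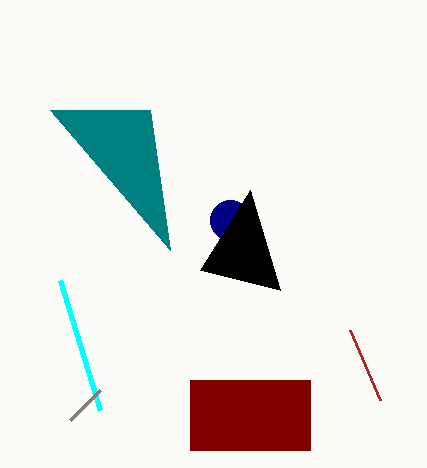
px1_1 = 60, py1_1 = 280, center_x_2 = 230, center_y_2 = 220, radius_2 = 20, px0_3 = 190, py0_3 = 380, px1_3 = 310, py1_3 = 450, px1_4 = 100, py1_4 = 390, px0_5 = 250, py0_5 = 190, px0_6 = 380, py0_6 = 400, px1_7 = 170, py1_7 = 250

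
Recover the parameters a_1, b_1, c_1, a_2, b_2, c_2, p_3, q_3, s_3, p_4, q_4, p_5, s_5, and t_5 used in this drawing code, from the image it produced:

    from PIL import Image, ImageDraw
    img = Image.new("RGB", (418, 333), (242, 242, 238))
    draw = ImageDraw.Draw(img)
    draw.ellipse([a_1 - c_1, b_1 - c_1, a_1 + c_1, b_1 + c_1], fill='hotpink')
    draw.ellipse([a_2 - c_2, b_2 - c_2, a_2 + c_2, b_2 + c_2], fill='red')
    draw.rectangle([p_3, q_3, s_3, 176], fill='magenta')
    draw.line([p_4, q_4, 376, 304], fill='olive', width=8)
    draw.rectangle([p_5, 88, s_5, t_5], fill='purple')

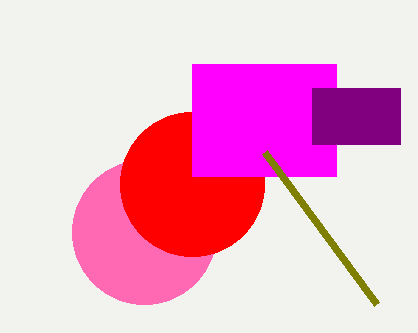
a_1 = 144
b_1 = 232
c_1 = 72
a_2 = 192
b_2 = 184
c_2 = 72
p_3 = 192
q_3 = 64
s_3 = 336
p_4 = 264
q_4 = 152
p_5 = 312
s_5 = 400
t_5 = 144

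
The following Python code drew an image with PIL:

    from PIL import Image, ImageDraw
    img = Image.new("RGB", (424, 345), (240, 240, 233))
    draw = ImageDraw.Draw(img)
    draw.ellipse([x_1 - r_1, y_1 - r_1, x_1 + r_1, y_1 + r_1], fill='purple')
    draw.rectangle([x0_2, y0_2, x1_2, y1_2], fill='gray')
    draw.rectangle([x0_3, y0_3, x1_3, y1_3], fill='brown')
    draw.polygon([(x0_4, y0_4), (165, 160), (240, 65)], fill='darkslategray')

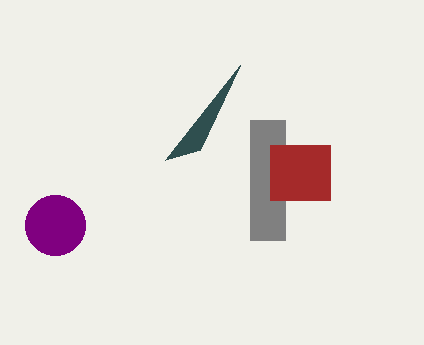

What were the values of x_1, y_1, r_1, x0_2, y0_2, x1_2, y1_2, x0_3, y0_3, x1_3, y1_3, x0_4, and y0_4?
x_1 = 55, y_1 = 225, r_1 = 30, x0_2 = 250, y0_2 = 120, x1_2 = 285, y1_2 = 240, x0_3 = 270, y0_3 = 145, x1_3 = 330, y1_3 = 200, x0_4 = 200, y0_4 = 150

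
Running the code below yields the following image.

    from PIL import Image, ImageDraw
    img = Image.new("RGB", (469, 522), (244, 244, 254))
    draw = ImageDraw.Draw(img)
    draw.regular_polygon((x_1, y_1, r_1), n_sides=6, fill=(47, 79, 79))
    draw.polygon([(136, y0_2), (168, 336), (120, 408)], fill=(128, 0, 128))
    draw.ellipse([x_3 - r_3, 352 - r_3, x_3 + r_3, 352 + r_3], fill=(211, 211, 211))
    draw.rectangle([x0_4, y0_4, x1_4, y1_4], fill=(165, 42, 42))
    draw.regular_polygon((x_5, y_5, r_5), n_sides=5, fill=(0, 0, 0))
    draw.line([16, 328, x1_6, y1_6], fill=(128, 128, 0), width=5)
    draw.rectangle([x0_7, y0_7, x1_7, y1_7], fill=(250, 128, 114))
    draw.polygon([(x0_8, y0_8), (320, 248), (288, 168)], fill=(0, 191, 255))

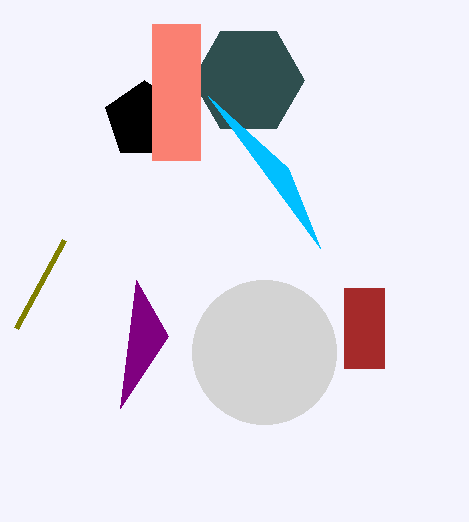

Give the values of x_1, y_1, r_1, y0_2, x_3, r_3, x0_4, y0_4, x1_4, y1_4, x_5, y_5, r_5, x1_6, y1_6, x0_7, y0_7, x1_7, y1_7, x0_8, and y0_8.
x_1 = 248
y_1 = 80
r_1 = 56
y0_2 = 280
x_3 = 264
r_3 = 72
x0_4 = 344
y0_4 = 288
x1_4 = 384
y1_4 = 368
x_5 = 144
y_5 = 120
r_5 = 40
x1_6 = 64
y1_6 = 240
x0_7 = 152
y0_7 = 24
x1_7 = 200
y1_7 = 160
x0_8 = 208
y0_8 = 96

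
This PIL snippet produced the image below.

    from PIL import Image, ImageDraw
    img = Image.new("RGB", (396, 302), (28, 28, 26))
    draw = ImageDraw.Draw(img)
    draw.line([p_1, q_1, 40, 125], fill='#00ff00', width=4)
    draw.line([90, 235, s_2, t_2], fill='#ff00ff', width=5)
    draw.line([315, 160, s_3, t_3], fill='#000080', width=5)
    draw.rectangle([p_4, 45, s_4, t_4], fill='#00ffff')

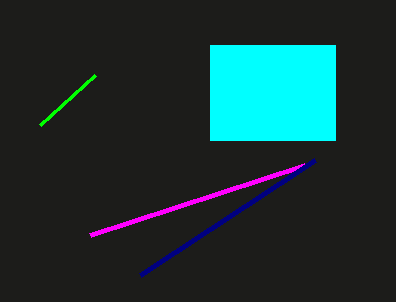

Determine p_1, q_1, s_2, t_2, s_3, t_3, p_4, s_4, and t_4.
p_1 = 95; q_1 = 75; s_2 = 305; t_2 = 165; s_3 = 140; t_3 = 275; p_4 = 210; s_4 = 335; t_4 = 140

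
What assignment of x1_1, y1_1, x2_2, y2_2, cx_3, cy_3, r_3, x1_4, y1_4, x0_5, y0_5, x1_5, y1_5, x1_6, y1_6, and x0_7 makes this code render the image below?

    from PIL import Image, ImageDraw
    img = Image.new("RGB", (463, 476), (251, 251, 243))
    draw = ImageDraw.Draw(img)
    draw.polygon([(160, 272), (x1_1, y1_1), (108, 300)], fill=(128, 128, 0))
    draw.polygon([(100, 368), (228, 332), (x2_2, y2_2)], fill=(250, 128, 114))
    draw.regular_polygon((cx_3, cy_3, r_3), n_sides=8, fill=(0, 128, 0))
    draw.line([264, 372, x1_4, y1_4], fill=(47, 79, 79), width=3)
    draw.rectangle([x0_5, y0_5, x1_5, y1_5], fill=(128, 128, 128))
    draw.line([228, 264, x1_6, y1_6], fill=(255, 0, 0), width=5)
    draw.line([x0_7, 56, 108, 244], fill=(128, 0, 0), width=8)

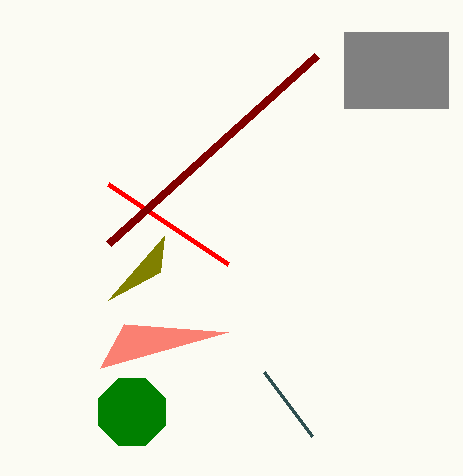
x1_1 = 164; y1_1 = 236; x2_2 = 124; y2_2 = 324; cx_3 = 132; cy_3 = 412; r_3 = 36; x1_4 = 312; y1_4 = 436; x0_5 = 344; y0_5 = 32; x1_5 = 448; y1_5 = 108; x1_6 = 108; y1_6 = 184; x0_7 = 316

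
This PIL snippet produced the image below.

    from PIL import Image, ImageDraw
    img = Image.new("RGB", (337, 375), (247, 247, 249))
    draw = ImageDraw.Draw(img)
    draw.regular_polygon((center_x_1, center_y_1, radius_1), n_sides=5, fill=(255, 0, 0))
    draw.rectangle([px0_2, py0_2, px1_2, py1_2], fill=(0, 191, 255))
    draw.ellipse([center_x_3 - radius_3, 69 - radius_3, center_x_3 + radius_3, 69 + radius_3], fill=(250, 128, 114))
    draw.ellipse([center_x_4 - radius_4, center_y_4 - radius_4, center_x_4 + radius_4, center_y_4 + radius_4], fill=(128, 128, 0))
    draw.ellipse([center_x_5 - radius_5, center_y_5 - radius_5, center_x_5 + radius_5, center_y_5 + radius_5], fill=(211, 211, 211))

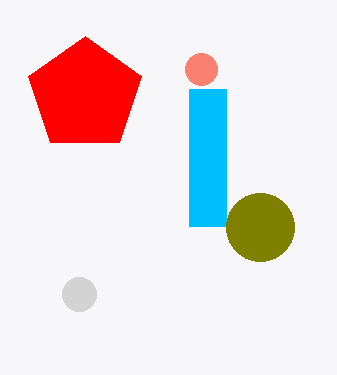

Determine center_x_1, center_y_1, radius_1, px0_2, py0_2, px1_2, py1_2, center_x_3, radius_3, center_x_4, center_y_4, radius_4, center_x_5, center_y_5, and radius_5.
center_x_1 = 85, center_y_1 = 95, radius_1 = 59, px0_2 = 189, py0_2 = 89, px1_2 = 226, py1_2 = 226, center_x_3 = 201, radius_3 = 16, center_x_4 = 260, center_y_4 = 227, radius_4 = 34, center_x_5 = 79, center_y_5 = 294, radius_5 = 17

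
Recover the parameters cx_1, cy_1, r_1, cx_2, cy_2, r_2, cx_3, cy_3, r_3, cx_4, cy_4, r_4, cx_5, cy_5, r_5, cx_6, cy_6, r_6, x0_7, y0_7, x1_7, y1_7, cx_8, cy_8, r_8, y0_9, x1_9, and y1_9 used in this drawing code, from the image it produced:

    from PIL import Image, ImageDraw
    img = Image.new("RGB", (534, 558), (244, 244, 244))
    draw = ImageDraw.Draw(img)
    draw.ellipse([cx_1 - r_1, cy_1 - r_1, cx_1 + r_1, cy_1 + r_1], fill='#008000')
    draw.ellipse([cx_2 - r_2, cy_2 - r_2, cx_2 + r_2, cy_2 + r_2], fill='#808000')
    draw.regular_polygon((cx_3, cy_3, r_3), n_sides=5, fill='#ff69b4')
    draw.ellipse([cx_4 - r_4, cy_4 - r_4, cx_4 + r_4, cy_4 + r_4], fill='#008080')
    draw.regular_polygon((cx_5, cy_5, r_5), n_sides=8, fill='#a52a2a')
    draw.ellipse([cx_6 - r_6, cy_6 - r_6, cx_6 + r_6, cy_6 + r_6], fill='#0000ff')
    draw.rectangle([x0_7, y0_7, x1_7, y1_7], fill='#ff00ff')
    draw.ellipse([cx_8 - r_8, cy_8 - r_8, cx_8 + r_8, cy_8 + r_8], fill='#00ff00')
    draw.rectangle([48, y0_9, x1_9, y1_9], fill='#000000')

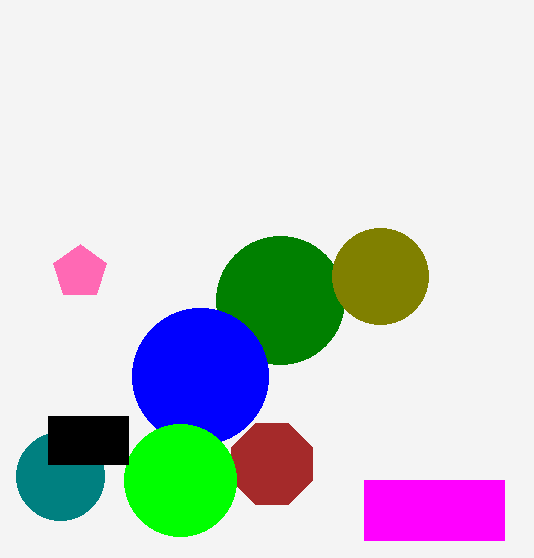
cx_1 = 280, cy_1 = 300, r_1 = 64, cx_2 = 380, cy_2 = 276, r_2 = 48, cx_3 = 80, cy_3 = 272, r_3 = 28, cx_4 = 60, cy_4 = 476, r_4 = 44, cx_5 = 272, cy_5 = 464, r_5 = 44, cx_6 = 200, cy_6 = 376, r_6 = 68, x0_7 = 364, y0_7 = 480, x1_7 = 504, y1_7 = 540, cx_8 = 180, cy_8 = 480, r_8 = 56, y0_9 = 416, x1_9 = 128, y1_9 = 464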